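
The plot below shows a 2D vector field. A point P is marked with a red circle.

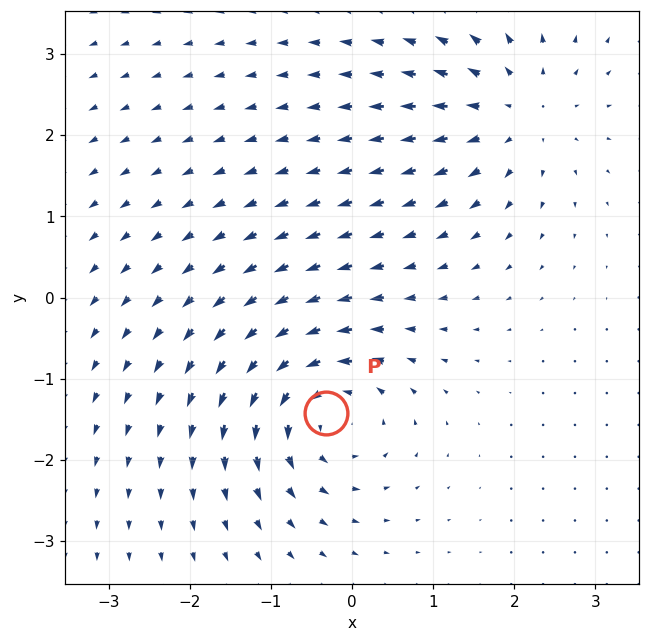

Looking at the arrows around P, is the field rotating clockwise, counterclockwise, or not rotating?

counterclockwise

Near P at (-0.3, -1.4) the arrows circulate counterclockwise. The curl (z-component) there is about +7; positive curl means counterclockwise rotation.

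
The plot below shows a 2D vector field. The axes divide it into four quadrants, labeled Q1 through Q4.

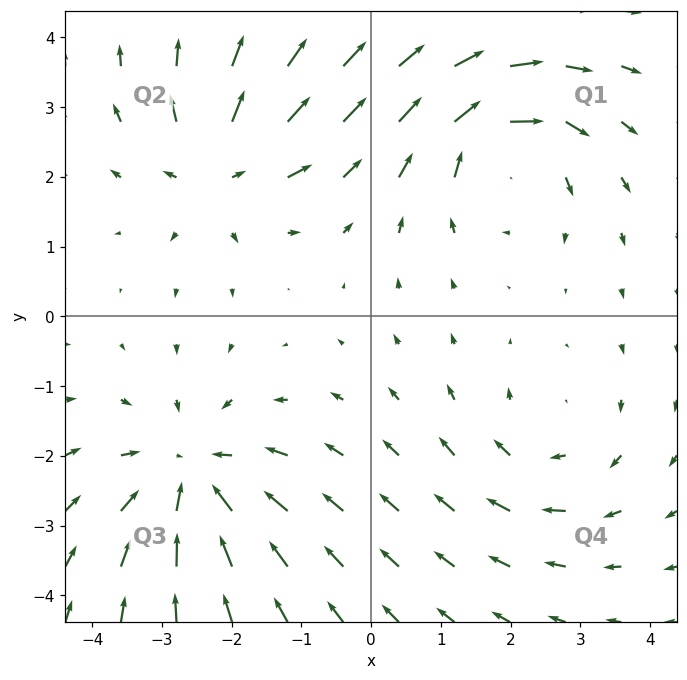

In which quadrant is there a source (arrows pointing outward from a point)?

The source sits at approximately (-2.2, 2.1), which lies in quadrant Q2. The divergence there is about +4, positive as expected for a source.

Q2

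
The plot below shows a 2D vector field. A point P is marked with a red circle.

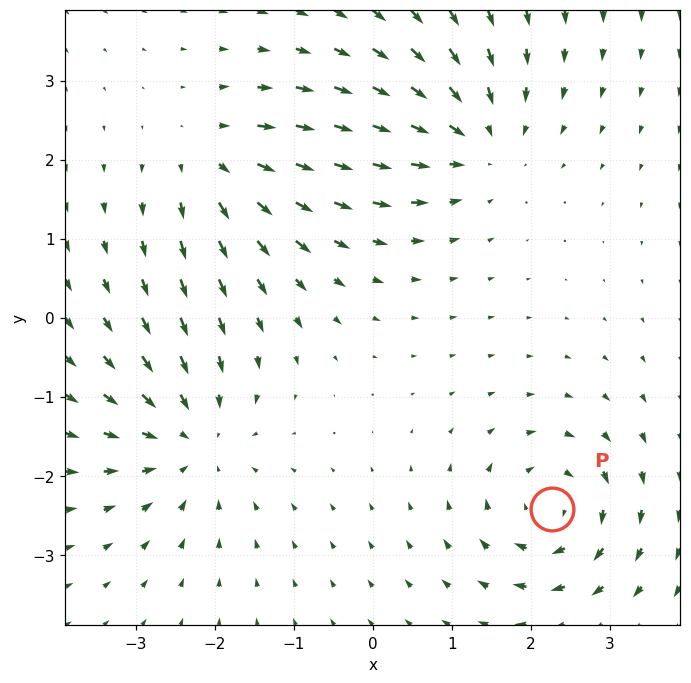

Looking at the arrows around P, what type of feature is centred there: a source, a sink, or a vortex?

At P (2.3, -2.4) the arrows circulate clockwise. Divergence ≈0, curl about -5 — near-zero divergence with nonzero curl is a vortex.

vortex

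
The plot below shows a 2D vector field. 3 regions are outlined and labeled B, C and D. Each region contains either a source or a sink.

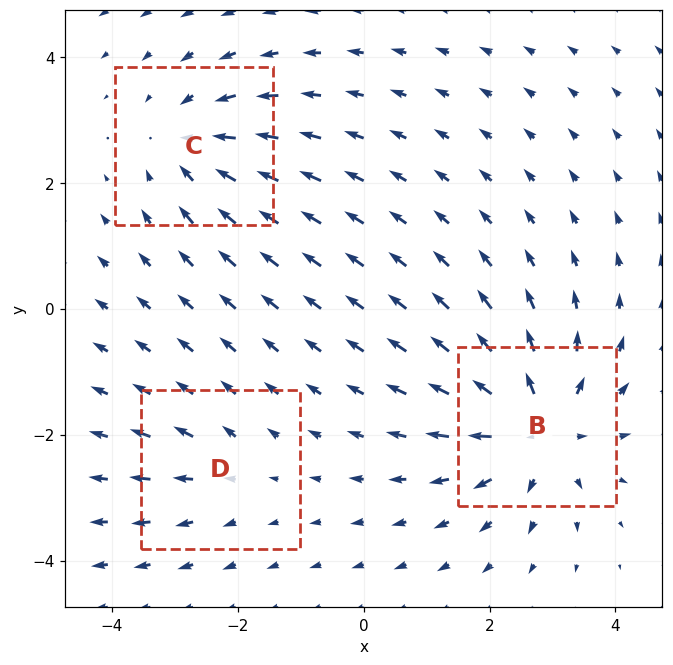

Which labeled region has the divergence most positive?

Divergence at each region's feature centre — B: about +5, C: about -3, D: about +2. Region B is most positive.

B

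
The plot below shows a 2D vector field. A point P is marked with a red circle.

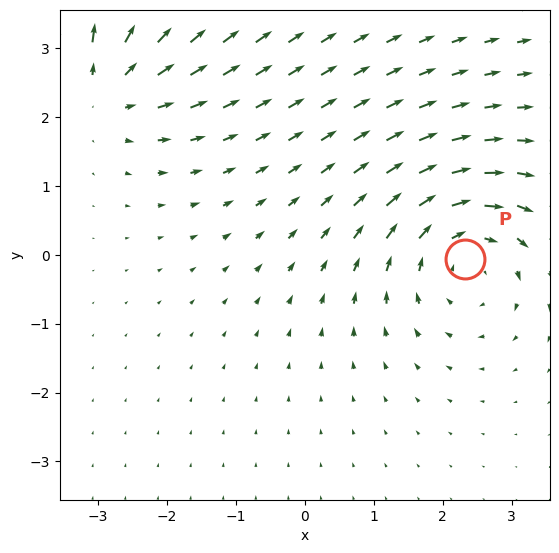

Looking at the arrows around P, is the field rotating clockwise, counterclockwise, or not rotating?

clockwise

Near P at (2.3, -0.1) the arrows circulate clockwise. The curl (z-component) there is about -4; negative curl means clockwise rotation.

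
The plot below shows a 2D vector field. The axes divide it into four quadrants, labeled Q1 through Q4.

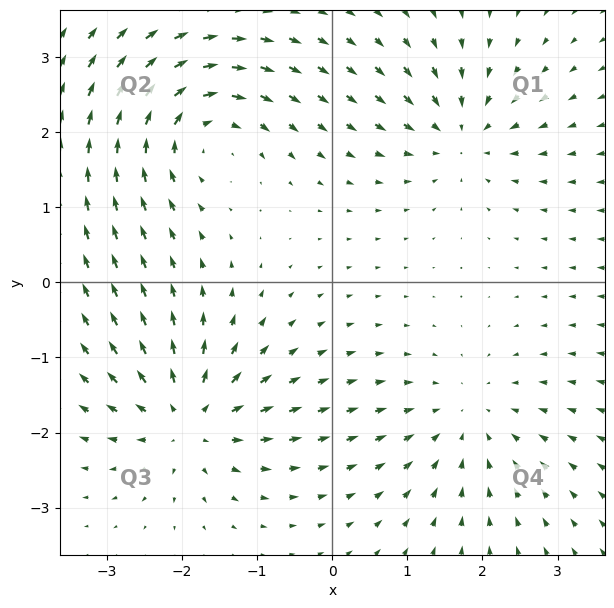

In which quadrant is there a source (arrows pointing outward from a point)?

Q3

The source sits at approximately (-1.9, -1.8), which lies in quadrant Q3. The divergence there is about +5, positive as expected for a source.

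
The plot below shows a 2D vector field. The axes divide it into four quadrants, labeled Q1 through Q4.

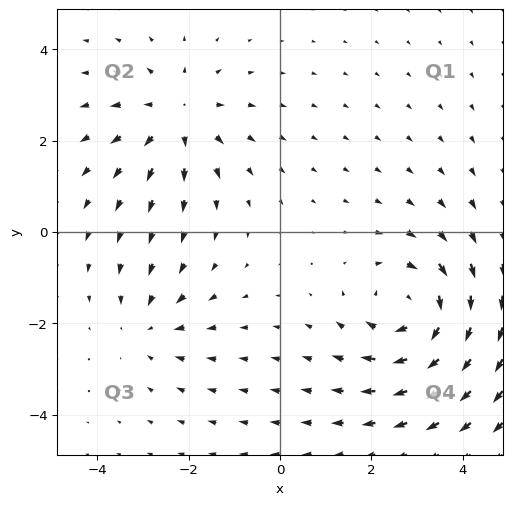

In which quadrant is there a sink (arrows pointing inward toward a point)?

Q3

The sink sits at approximately (-2.9, -2.0), which lies in quadrant Q3. The divergence there is about -2, negative as expected for a sink.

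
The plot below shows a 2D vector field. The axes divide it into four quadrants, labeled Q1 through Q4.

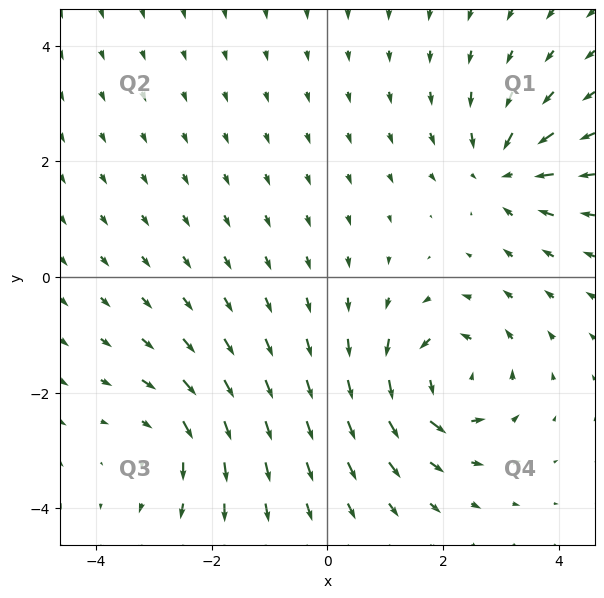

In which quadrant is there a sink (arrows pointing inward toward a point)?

Q1

The sink sits at approximately (3.0, 1.8), which lies in quadrant Q1. The divergence there is about -5, negative as expected for a sink.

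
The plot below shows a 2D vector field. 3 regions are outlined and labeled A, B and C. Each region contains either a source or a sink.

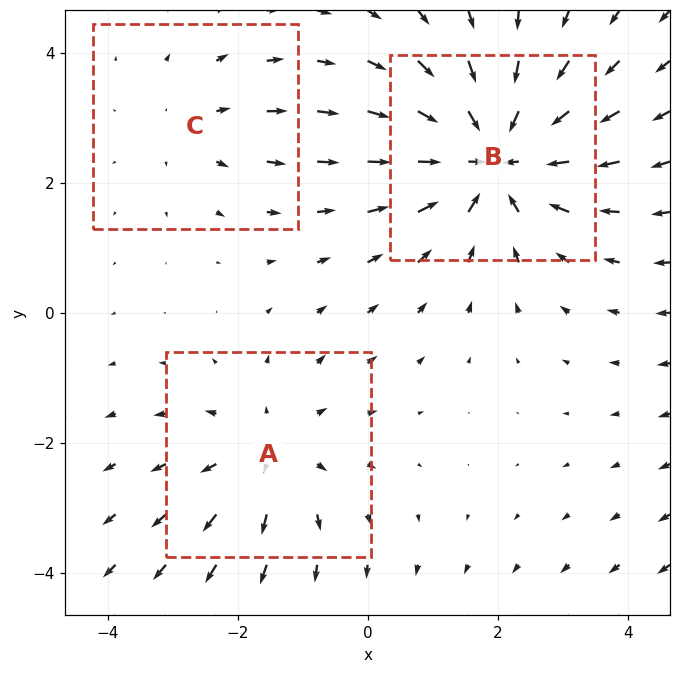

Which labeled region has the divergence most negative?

B

Divergence at each region's feature centre — A: about +3, B: about -4, C: about +2. Region B is most negative.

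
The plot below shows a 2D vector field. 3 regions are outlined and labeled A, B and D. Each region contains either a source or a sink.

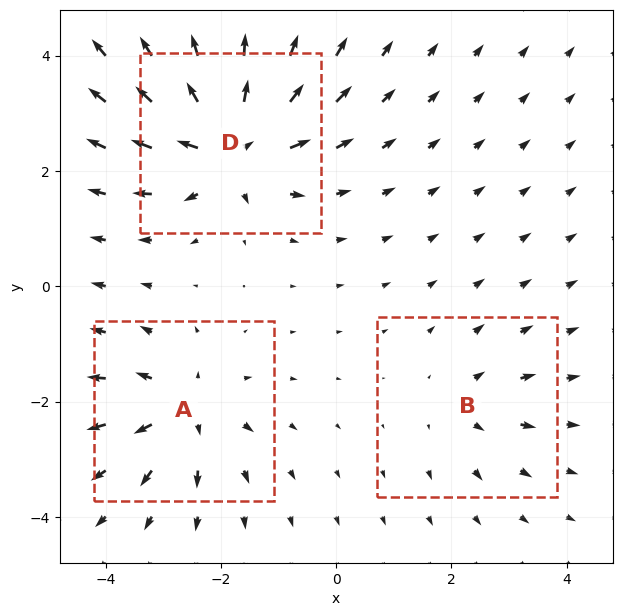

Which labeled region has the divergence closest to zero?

Divergence at each region's feature centre — A: about +4, B: about +2, D: about +6. Region B is closest to zero.

B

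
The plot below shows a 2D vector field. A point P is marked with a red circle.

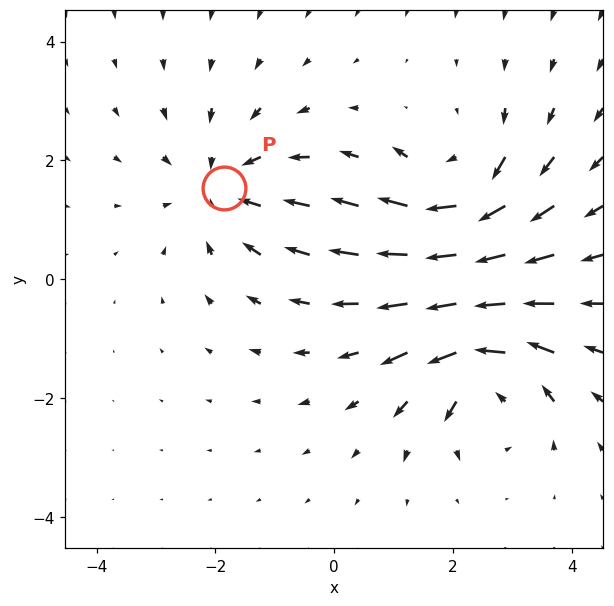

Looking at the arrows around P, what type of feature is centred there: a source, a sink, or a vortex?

sink

At P (-1.9, 1.5) the arrows converge inward. Divergence about -4, curl ≈0 — negative divergence with near-zero curl is a sink.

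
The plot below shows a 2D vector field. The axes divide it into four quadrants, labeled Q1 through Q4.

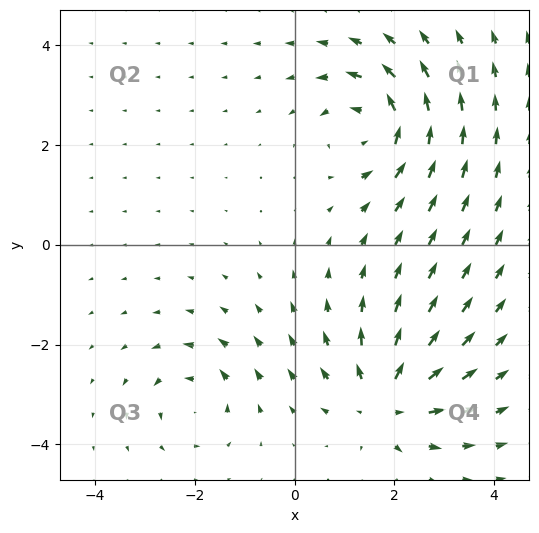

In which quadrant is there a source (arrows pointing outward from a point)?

Q4

The source sits at approximately (1.8, -3.1), which lies in quadrant Q4. The divergence there is about +5, positive as expected for a source.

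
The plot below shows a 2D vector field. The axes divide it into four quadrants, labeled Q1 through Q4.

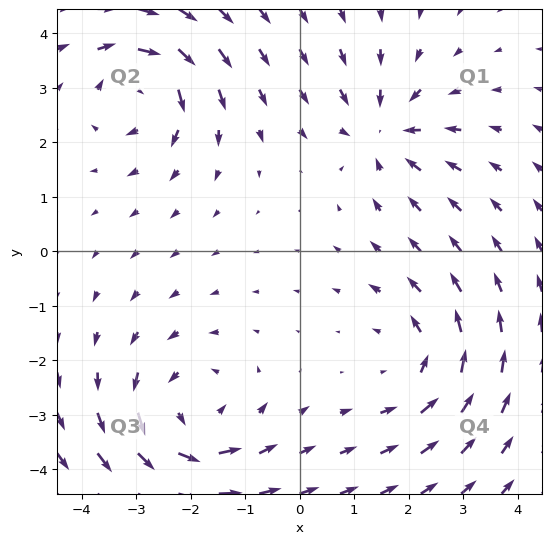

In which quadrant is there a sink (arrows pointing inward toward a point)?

Q1

The sink sits at approximately (1.6, 2.2), which lies in quadrant Q1. The divergence there is about -3, negative as expected for a sink.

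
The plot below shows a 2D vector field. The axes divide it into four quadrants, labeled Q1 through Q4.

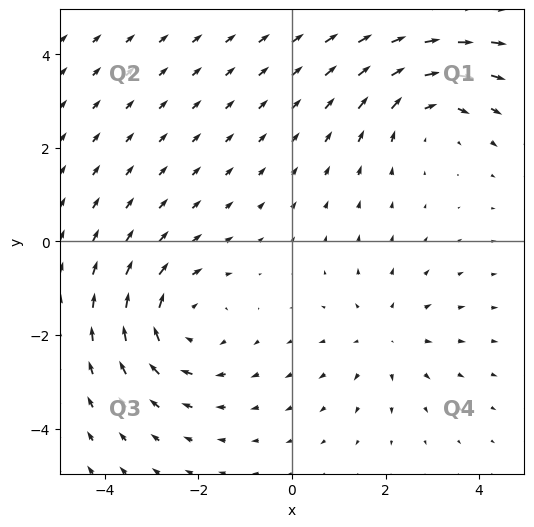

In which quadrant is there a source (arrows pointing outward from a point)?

The source sits at approximately (2.0, -2.0), which lies in quadrant Q4. The divergence there is about +2, positive as expected for a source.

Q4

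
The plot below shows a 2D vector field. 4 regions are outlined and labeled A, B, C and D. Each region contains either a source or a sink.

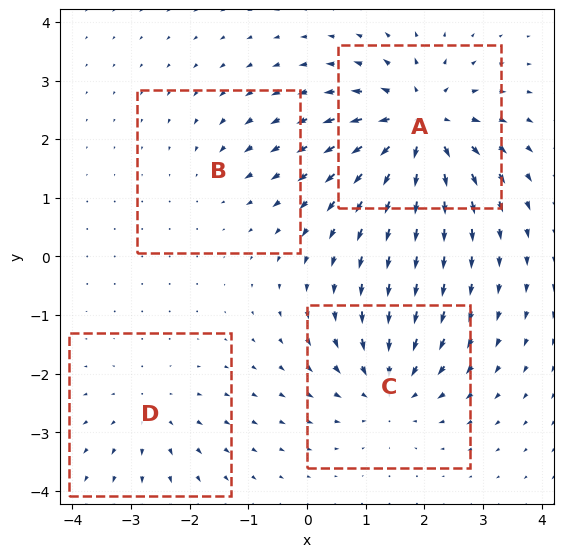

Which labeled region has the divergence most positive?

A

Divergence at each region's feature centre — A: about +8, B: about -2, C: about -5, D: about +3. Region A is most positive.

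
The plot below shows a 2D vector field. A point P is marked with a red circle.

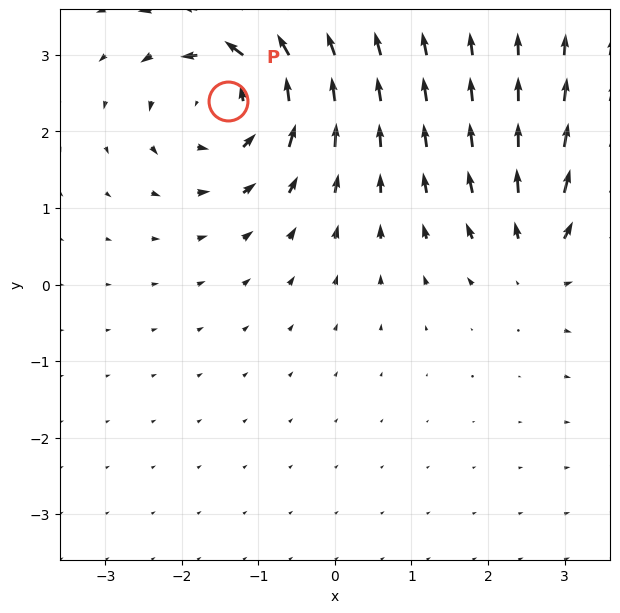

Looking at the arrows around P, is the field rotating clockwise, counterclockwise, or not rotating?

Near P at (-1.4, 2.4) the arrows circulate counterclockwise. The curl (z-component) there is about +5; positive curl means counterclockwise rotation.

counterclockwise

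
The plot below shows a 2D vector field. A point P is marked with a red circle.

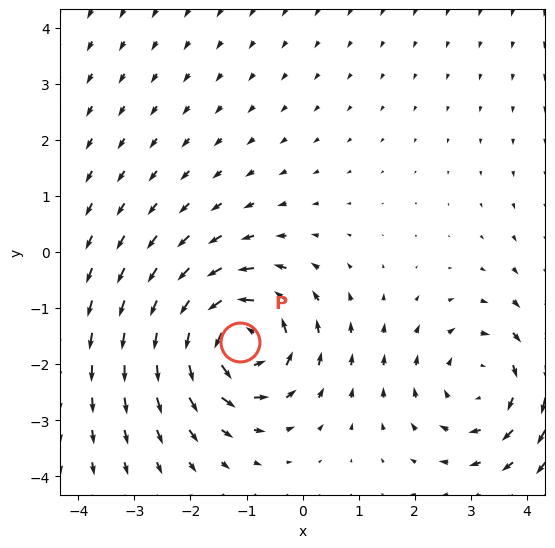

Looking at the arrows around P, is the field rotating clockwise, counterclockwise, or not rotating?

Near P at (-1.1, -1.6) the arrows circulate counterclockwise. The curl (z-component) there is about +6; positive curl means counterclockwise rotation.

counterclockwise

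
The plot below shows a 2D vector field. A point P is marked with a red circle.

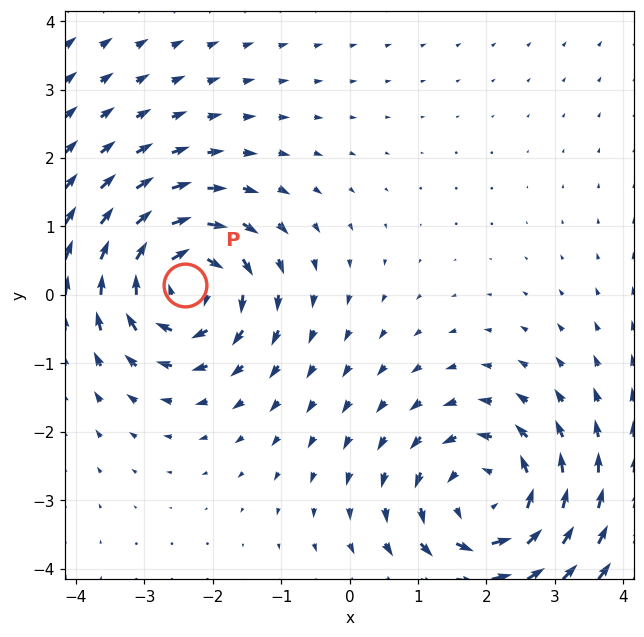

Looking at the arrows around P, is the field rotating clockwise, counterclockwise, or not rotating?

clockwise

Near P at (-2.4, 0.1) the arrows circulate clockwise. The curl (z-component) there is about -5; negative curl means clockwise rotation.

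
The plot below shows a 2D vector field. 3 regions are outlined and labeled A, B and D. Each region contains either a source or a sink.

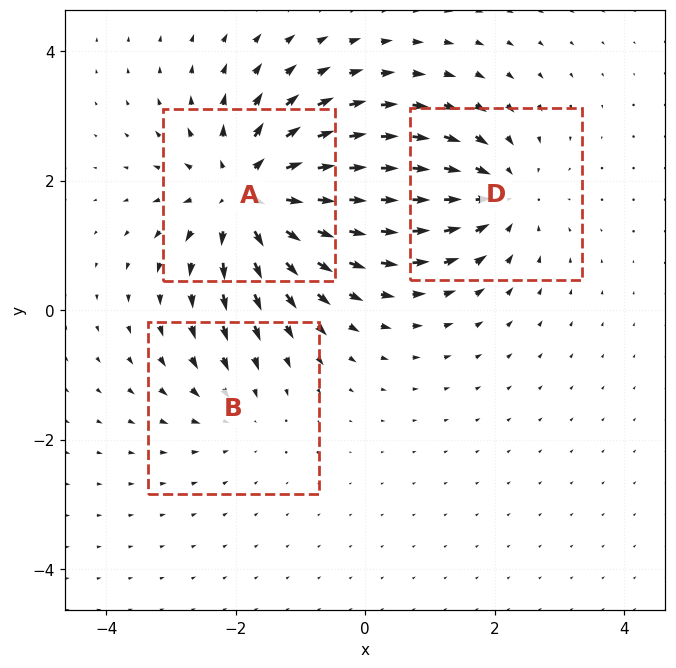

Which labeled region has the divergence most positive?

A

Divergence at each region's feature centre — A: about +5, B: about -2, D: about -3. Region A is most positive.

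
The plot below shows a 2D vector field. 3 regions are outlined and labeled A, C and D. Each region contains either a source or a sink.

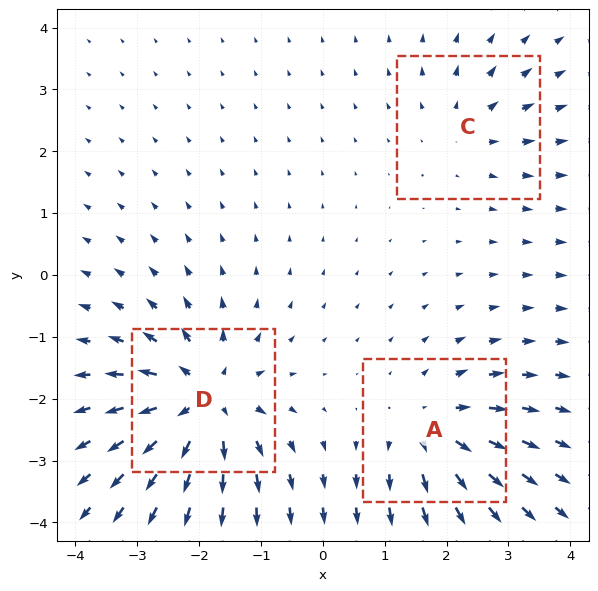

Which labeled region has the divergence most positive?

D

Divergence at each region's feature centre — A: about +4, C: about +2, D: about +5. Region D is most positive.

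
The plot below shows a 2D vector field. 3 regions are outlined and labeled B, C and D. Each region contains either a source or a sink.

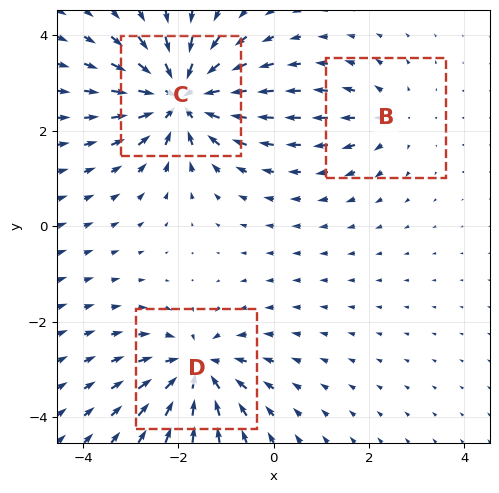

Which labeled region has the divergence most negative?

C

Divergence at each region's feature centre — B: about +2, C: about -5, D: about -4. Region C is most negative.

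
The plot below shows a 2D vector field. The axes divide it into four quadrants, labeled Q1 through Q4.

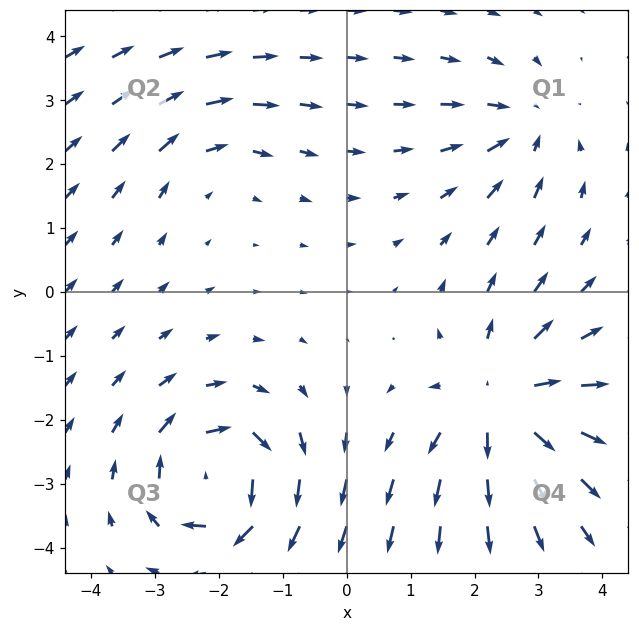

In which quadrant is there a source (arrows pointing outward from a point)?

Q4

The source sits at approximately (2.4, -1.7), which lies in quadrant Q4. The divergence there is about +5, positive as expected for a source.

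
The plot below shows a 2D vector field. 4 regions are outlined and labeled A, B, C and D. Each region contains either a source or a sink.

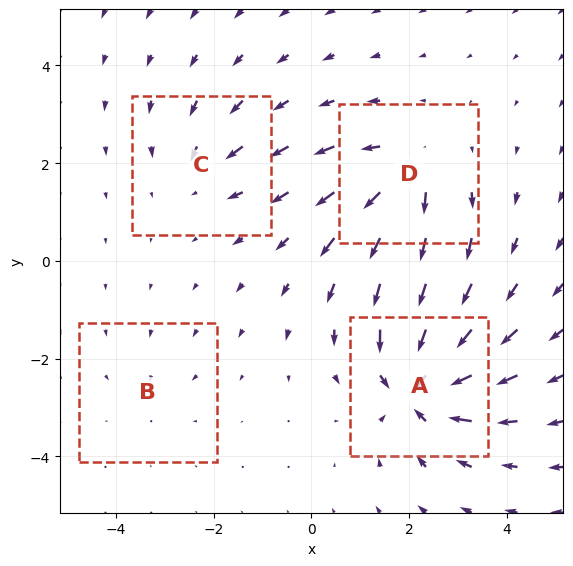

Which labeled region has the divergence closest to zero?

B

Divergence at each region's feature centre — A: about -8, B: about -2, C: about -3, D: about +5. Region B is closest to zero.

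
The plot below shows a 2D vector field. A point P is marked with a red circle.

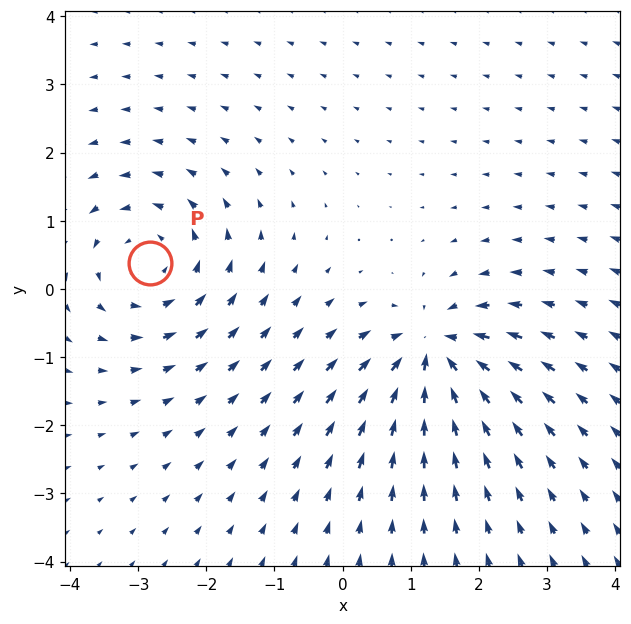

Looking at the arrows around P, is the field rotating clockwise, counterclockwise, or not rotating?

counterclockwise

Near P at (-2.8, 0.4) the arrows circulate counterclockwise. The curl (z-component) there is about +4; positive curl means counterclockwise rotation.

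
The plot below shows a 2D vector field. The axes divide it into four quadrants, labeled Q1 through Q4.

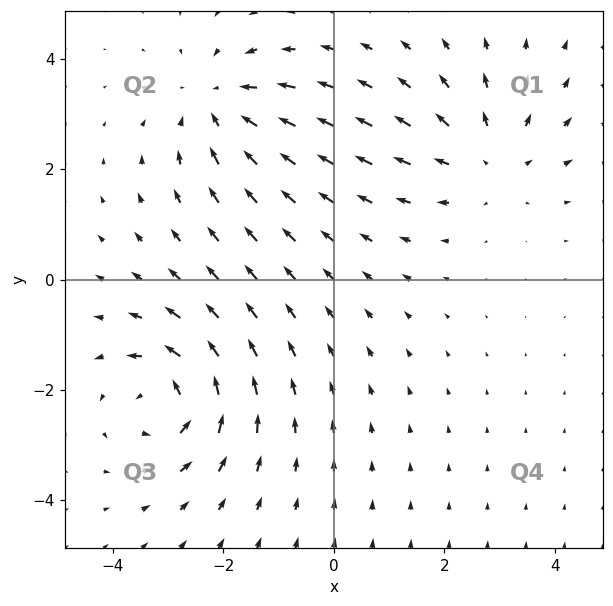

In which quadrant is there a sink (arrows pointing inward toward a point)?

Q2

The sink sits at approximately (-2.1, 3.2), which lies in quadrant Q2. The divergence there is about -3, negative as expected for a sink.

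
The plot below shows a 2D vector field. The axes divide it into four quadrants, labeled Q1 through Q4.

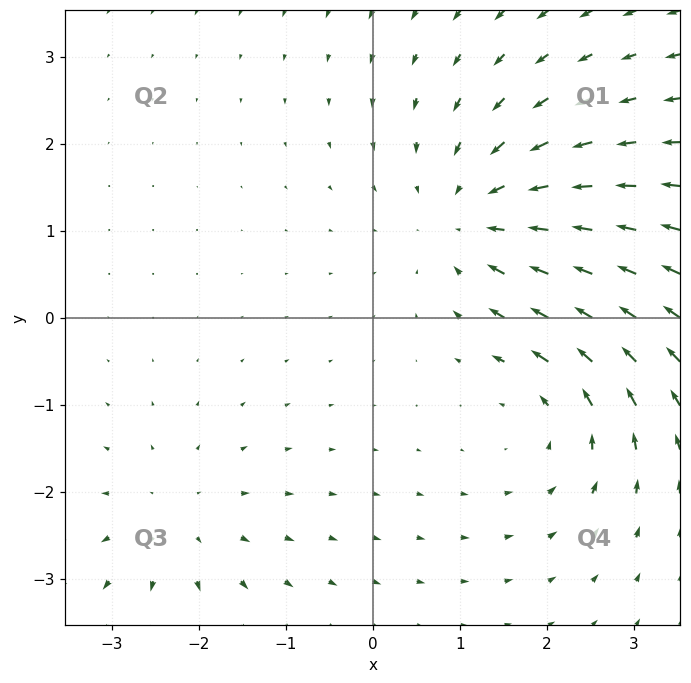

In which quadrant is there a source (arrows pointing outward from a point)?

Q3

The source sits at approximately (-2.3, -2.3), which lies in quadrant Q3. The divergence there is about +3, positive as expected for a source.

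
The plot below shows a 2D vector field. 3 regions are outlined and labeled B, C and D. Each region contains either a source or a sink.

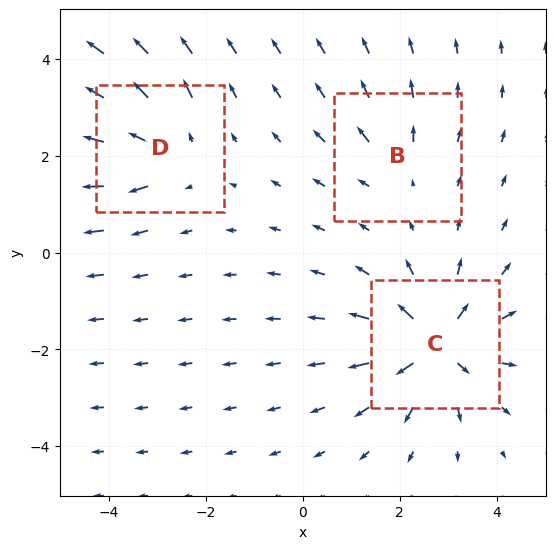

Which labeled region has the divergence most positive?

Divergence at each region's feature centre — B: about +2, C: about +6, D: about +4. Region C is most positive.

C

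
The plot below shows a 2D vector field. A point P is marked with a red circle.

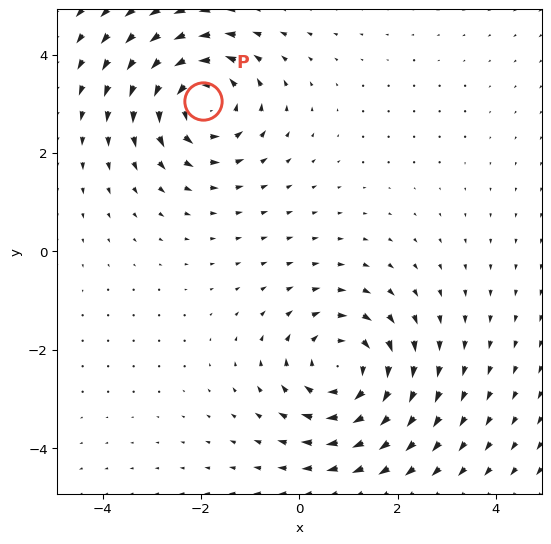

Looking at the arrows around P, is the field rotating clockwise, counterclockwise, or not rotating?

counterclockwise

Near P at (-2.0, 3.1) the arrows circulate counterclockwise. The curl (z-component) there is about +3; positive curl means counterclockwise rotation.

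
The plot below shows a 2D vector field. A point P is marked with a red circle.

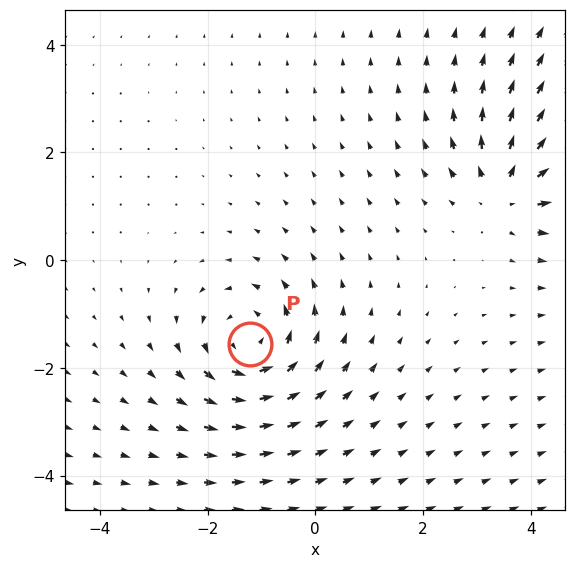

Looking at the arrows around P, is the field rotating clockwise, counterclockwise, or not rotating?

Near P at (-1.2, -1.6) the arrows circulate counterclockwise. The curl (z-component) there is about +4; positive curl means counterclockwise rotation.

counterclockwise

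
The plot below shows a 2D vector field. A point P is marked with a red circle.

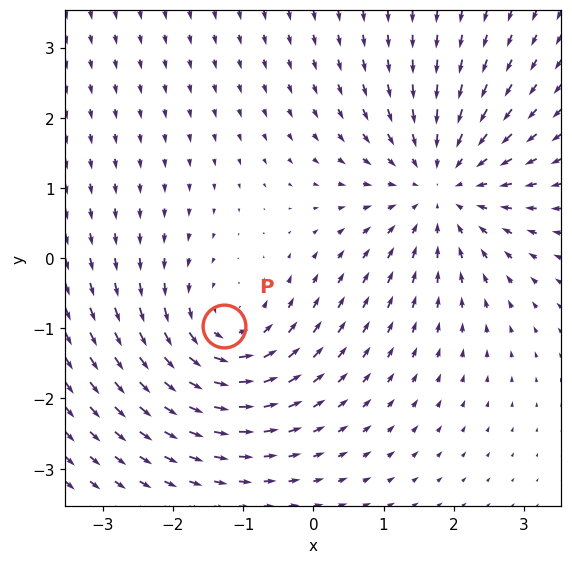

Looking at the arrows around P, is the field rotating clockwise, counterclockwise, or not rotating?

counterclockwise

Near P at (-1.3, -1.0) the arrows circulate counterclockwise. The curl (z-component) there is about +4; positive curl means counterclockwise rotation.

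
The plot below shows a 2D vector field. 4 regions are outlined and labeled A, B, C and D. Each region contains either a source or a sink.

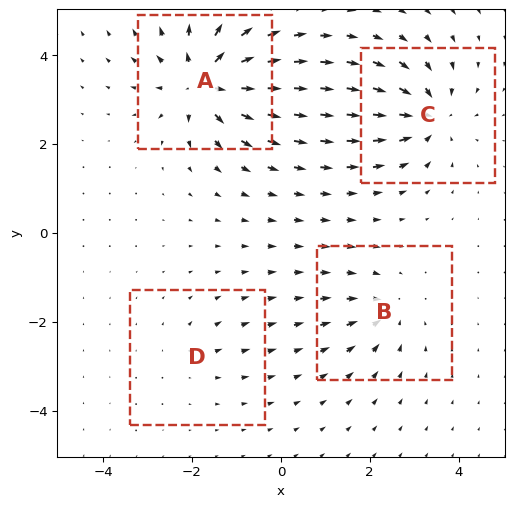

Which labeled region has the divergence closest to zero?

D

Divergence at each region's feature centre — A: about +8, B: about -4, C: about -6, D: about +2. Region D is closest to zero.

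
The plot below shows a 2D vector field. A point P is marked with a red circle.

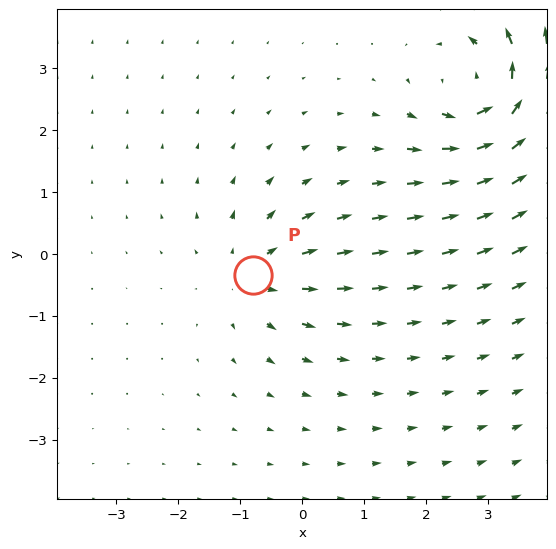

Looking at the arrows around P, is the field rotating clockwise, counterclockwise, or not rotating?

Near P at (-0.8, -0.3) the arrows show no circulation. The curl there is ≈0.

not rotating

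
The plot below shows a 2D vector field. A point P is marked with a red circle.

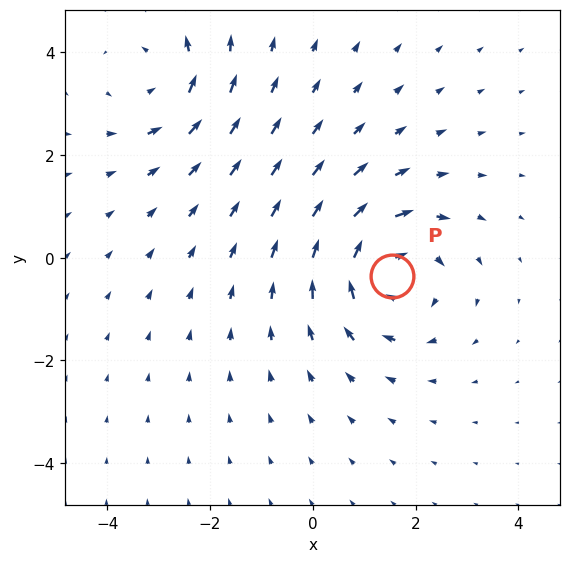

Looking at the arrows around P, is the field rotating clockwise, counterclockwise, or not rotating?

clockwise

Near P at (1.5, -0.4) the arrows circulate clockwise. The curl (z-component) there is about -4; negative curl means clockwise rotation.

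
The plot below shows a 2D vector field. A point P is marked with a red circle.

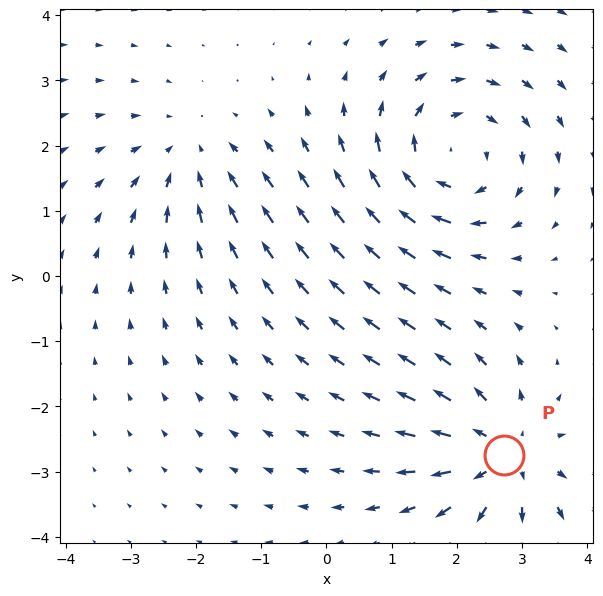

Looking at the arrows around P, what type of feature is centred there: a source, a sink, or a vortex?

source

At P (2.7, -2.8) the arrows spread outward. Divergence about +4, curl ≈0 — positive divergence with near-zero curl is a source.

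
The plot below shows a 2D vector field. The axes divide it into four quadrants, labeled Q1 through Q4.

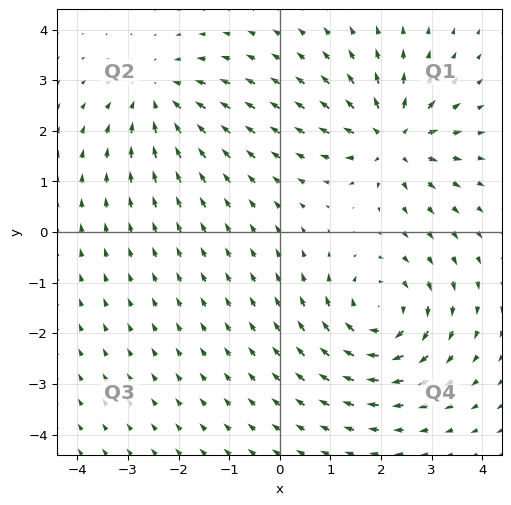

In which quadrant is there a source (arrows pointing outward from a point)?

Q1

The source sits at approximately (2.2, 1.8), which lies in quadrant Q1. The divergence there is about +4, positive as expected for a source.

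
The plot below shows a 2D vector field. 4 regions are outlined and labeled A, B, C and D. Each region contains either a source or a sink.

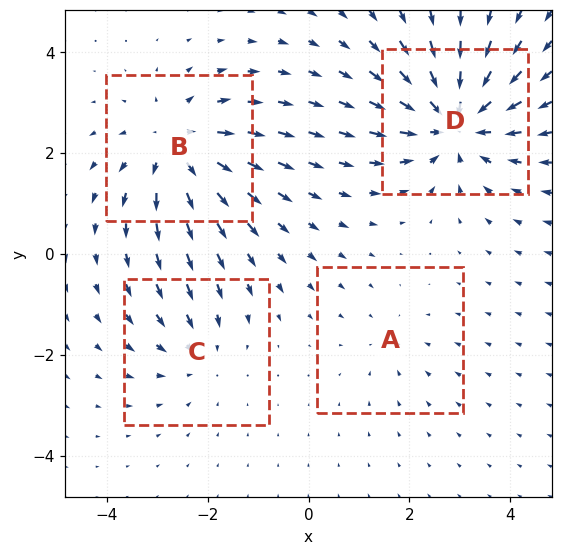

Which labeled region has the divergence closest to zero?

Divergence at each region's feature centre — A: about -2, B: about +5, C: about -3, D: about -6. Region A is closest to zero.

A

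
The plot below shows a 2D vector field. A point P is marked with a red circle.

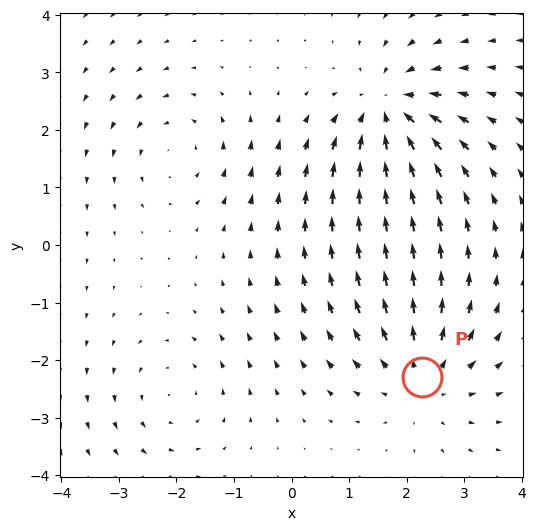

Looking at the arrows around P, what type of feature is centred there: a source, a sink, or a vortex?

source

At P (2.3, -2.3) the arrows spread outward. Divergence about +4, curl ≈0 — positive divergence with near-zero curl is a source.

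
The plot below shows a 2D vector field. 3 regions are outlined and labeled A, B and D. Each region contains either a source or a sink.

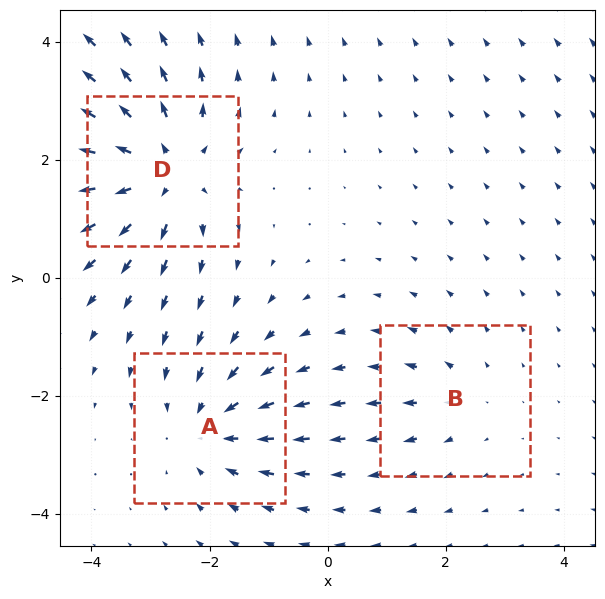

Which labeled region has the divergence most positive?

Divergence at each region's feature centre — A: about -3, B: about +2, D: about +5. Region D is most positive.

D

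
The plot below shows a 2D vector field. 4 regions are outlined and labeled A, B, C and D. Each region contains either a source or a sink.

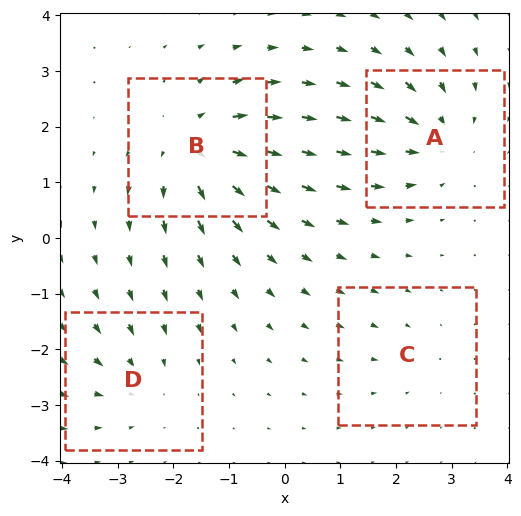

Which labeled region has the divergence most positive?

B

Divergence at each region's feature centre — A: about -5, B: about +7, C: about -2, D: about -4. Region B is most positive.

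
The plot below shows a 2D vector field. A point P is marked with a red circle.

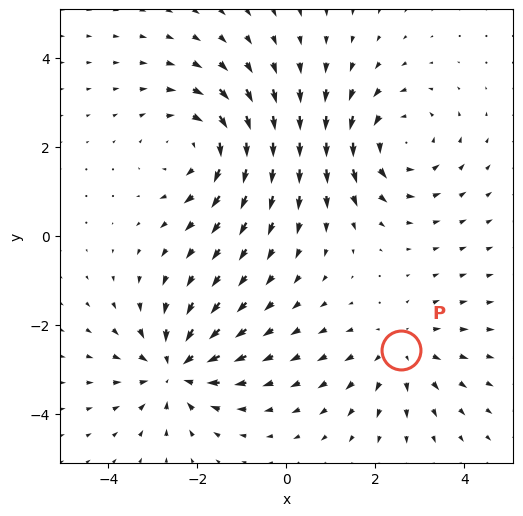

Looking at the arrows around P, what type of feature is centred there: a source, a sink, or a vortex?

source

At P (2.6, -2.6) the arrows spread outward. Divergence about +3, curl ≈0 — positive divergence with near-zero curl is a source.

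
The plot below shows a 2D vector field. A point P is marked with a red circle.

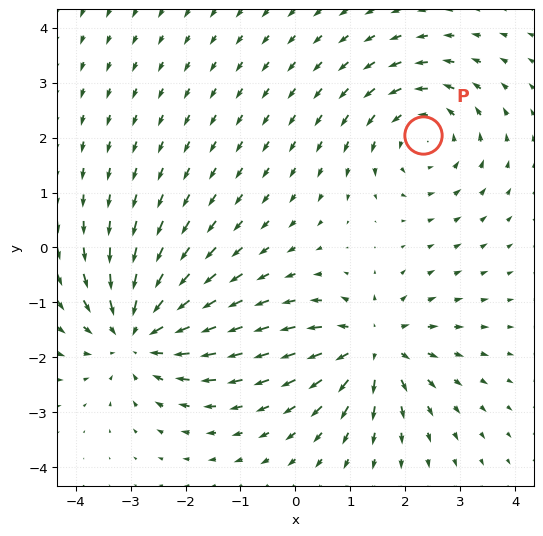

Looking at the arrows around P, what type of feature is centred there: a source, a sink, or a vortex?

vortex

At P (2.3, 2.0) the arrows circulate counterclockwise. Divergence ≈0, curl about +4 — near-zero divergence with nonzero curl is a vortex.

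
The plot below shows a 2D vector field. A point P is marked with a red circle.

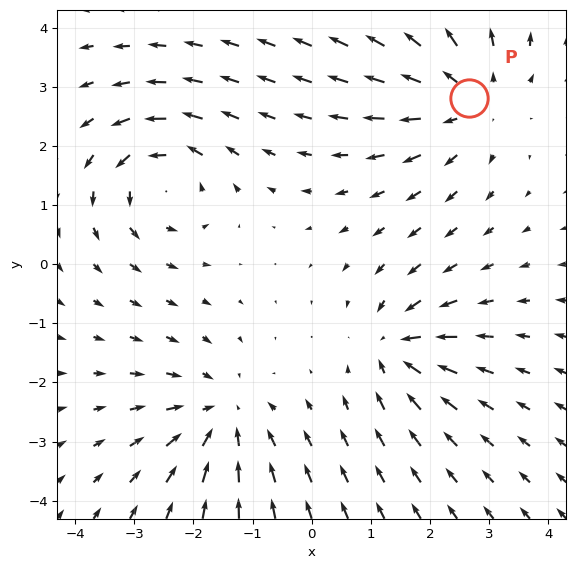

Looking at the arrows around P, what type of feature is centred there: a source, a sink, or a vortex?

source

At P (2.7, 2.8) the arrows spread outward. Divergence about +4, curl ≈0 — positive divergence with near-zero curl is a source.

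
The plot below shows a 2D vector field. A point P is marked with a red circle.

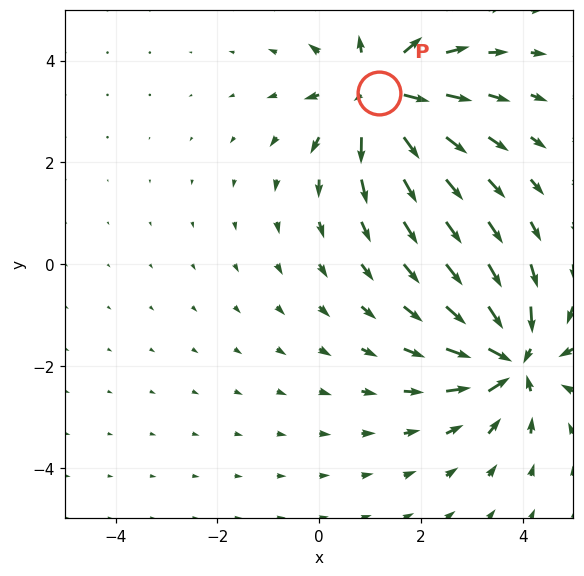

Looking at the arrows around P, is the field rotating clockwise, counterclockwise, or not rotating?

not rotating

Near P at (1.2, 3.4) the arrows show no circulation. The curl there is ≈0.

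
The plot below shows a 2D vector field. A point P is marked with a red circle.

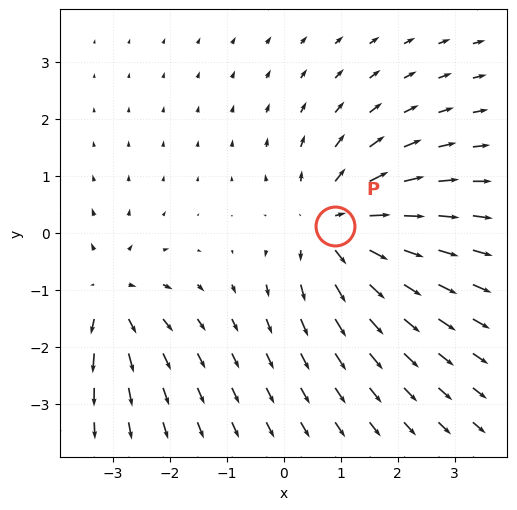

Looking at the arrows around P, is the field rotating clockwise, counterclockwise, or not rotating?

not rotating

Near P at (0.9, 0.1) the arrows show no circulation. The curl there is ≈0.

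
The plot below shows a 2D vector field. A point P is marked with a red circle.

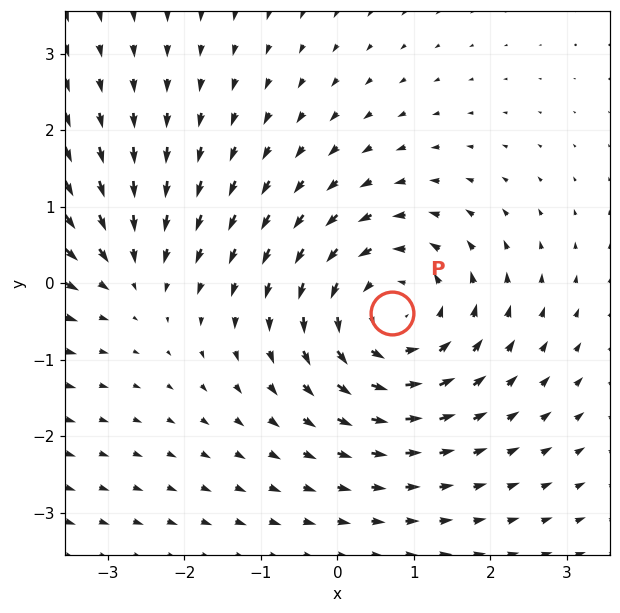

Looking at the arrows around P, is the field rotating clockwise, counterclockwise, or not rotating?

Near P at (0.7, -0.4) the arrows circulate counterclockwise. The curl (z-component) there is about +4; positive curl means counterclockwise rotation.

counterclockwise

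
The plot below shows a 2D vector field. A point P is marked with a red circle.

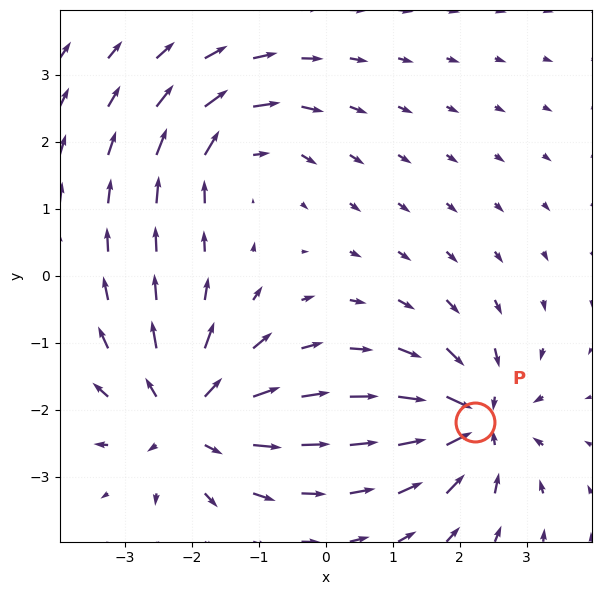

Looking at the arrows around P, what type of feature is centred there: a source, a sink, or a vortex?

sink

At P (2.2, -2.2) the arrows converge inward. Divergence about -6, curl ≈0 — negative divergence with near-zero curl is a sink.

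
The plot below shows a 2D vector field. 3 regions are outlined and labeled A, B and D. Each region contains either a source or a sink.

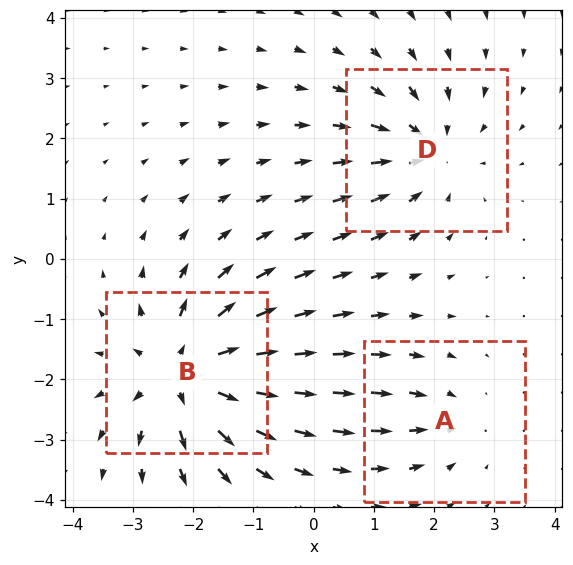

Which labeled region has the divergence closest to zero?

Divergence at each region's feature centre — A: about -2, B: about +5, D: about -4. Region A is closest to zero.

A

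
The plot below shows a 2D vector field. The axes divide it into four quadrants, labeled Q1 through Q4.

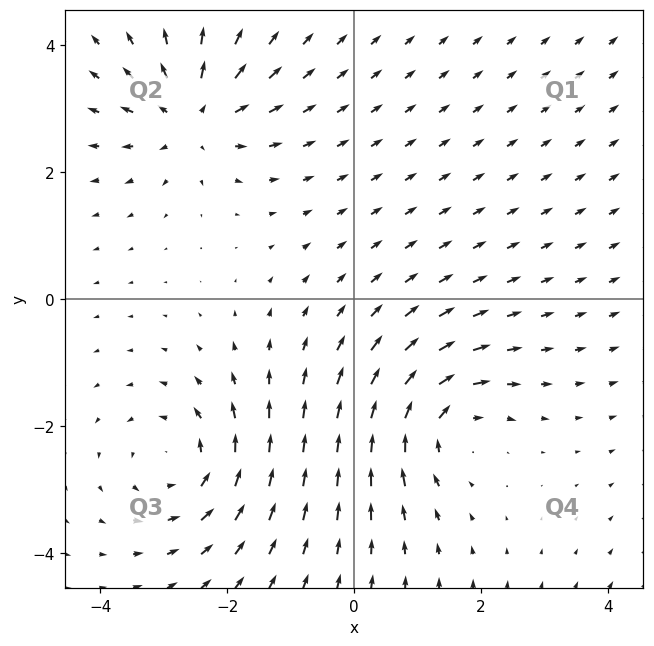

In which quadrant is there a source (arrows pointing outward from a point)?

The source sits at approximately (-2.5, 2.9), which lies in quadrant Q2. The divergence there is about +4, positive as expected for a source.

Q2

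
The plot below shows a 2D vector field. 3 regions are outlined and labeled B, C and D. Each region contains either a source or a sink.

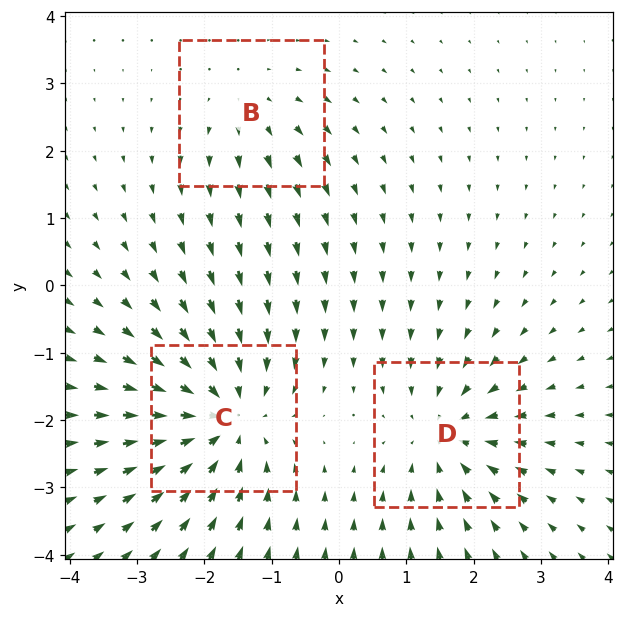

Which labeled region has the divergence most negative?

Divergence at each region's feature centre — B: about +2, C: about -5, D: about -4. Region C is most negative.

C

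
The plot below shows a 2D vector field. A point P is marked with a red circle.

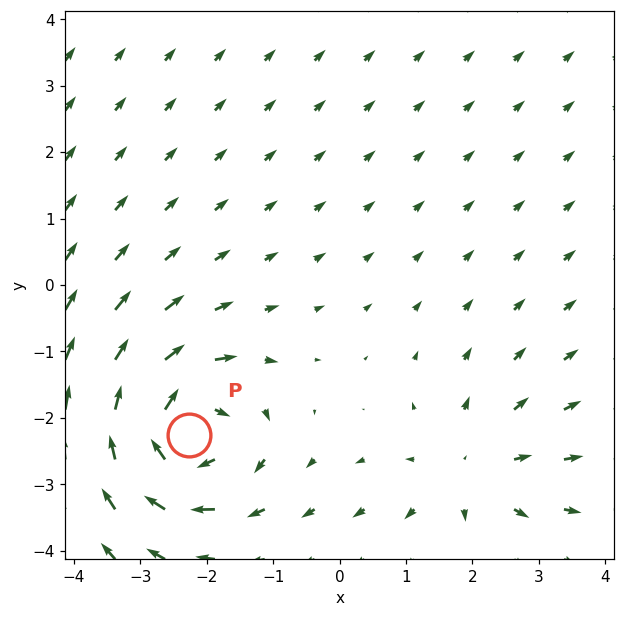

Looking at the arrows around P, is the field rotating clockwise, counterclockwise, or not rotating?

Near P at (-2.3, -2.3) the arrows circulate clockwise. The curl (z-component) there is about -6; negative curl means clockwise rotation.

clockwise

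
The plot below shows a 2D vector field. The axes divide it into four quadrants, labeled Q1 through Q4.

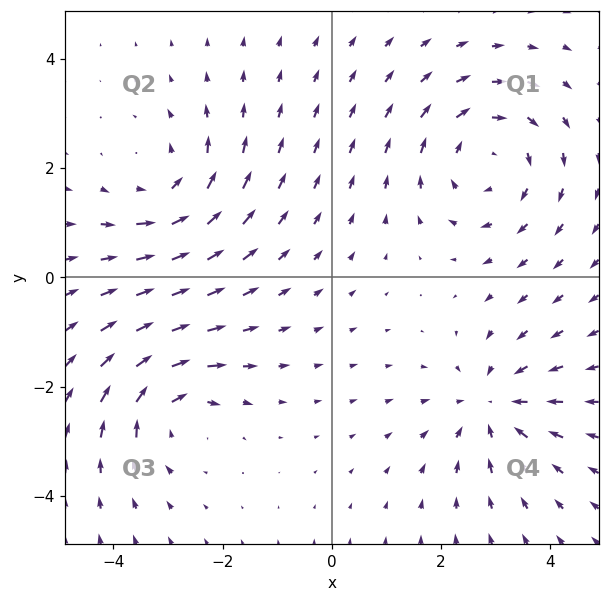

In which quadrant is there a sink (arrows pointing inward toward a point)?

Q4

The sink sits at approximately (2.9, -2.4), which lies in quadrant Q4. The divergence there is about -3, negative as expected for a sink.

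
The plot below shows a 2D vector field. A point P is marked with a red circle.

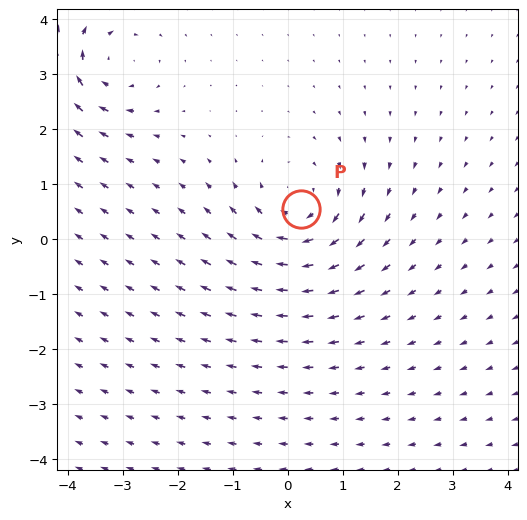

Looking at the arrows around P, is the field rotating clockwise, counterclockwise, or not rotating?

Near P at (0.2, 0.5) the arrows circulate clockwise. The curl (z-component) there is about -4; negative curl means clockwise rotation.

clockwise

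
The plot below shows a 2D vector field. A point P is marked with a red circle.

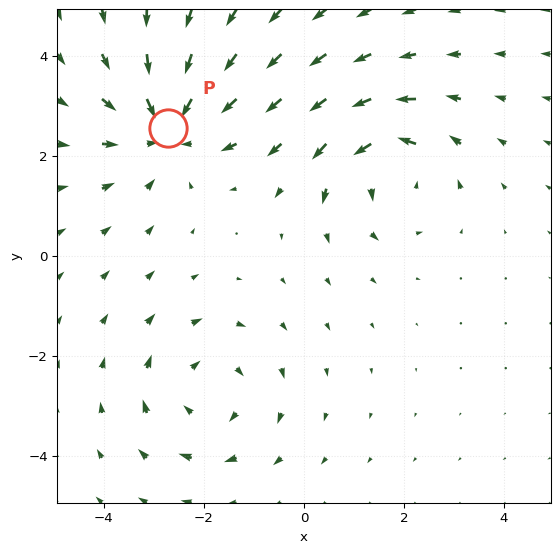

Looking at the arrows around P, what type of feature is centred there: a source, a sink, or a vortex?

At P (-2.7, 2.6) the arrows converge inward. Divergence about -4, curl ≈0 — negative divergence with near-zero curl is a sink.

sink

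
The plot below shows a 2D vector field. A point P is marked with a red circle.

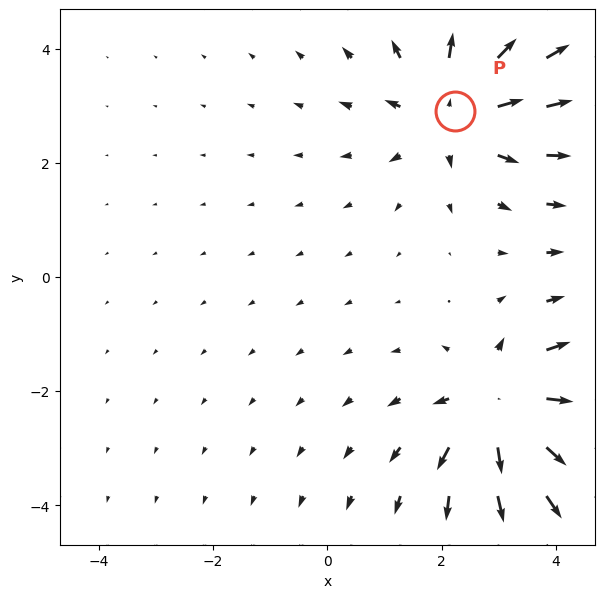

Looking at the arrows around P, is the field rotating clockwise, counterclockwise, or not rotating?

Near P at (2.2, 2.9) the arrows show no circulation. The curl there is ≈0.

not rotating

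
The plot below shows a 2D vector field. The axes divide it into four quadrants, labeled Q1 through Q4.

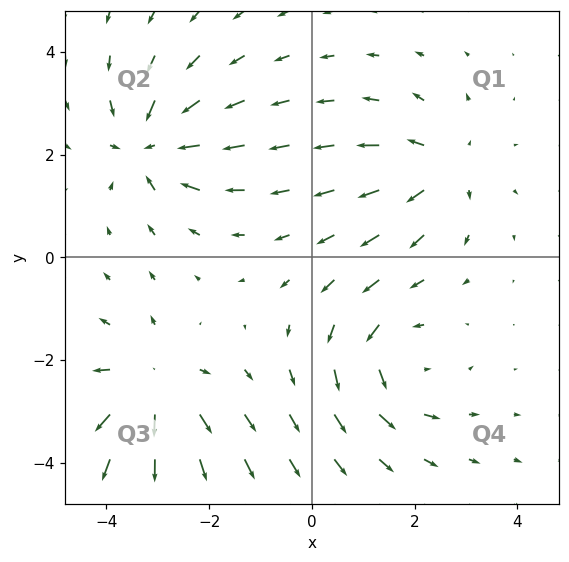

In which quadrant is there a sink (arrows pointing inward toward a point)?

The sink sits at approximately (-3.1, 2.2), which lies in quadrant Q2. The divergence there is about -5, negative as expected for a sink.

Q2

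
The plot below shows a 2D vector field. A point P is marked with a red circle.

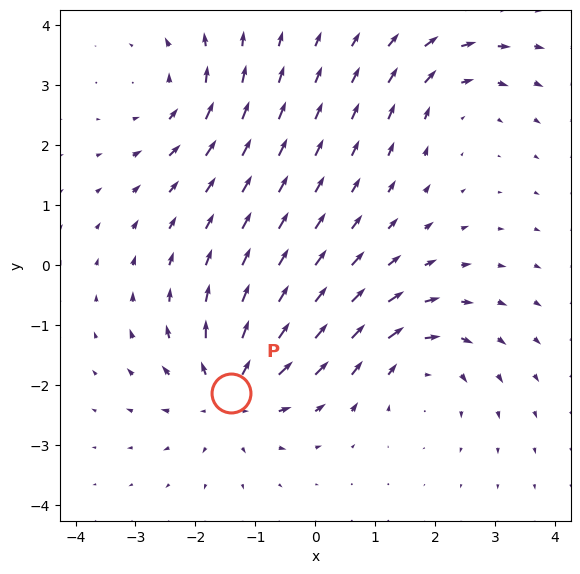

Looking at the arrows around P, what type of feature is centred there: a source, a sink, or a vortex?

At P (-1.4, -2.1) the arrows spread outward. Divergence about +5, curl ≈0 — positive divergence with near-zero curl is a source.

source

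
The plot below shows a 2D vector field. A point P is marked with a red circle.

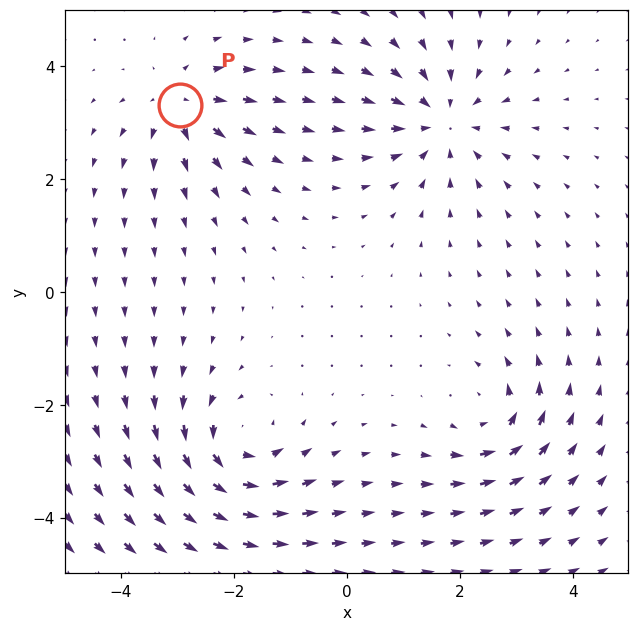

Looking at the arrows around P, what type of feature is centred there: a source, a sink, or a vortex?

At P (-2.9, 3.3) the arrows spread outward. Divergence about +5, curl ≈0 — positive divergence with near-zero curl is a source.

source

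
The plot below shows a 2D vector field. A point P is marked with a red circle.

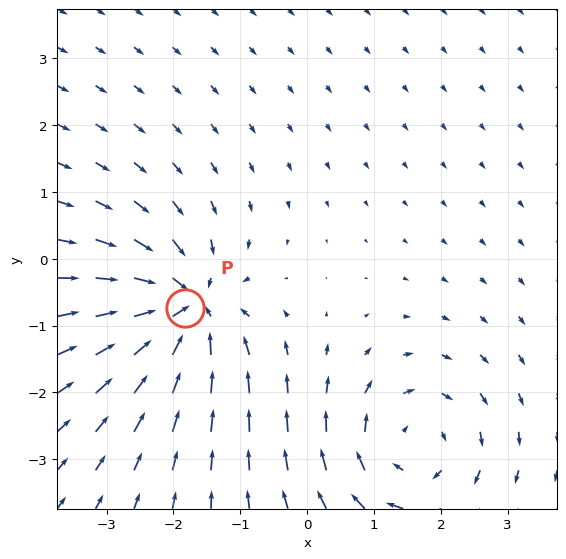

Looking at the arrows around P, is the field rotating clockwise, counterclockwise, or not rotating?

Near P at (-1.8, -0.7) the arrows show no circulation. The curl there is ≈0.

not rotating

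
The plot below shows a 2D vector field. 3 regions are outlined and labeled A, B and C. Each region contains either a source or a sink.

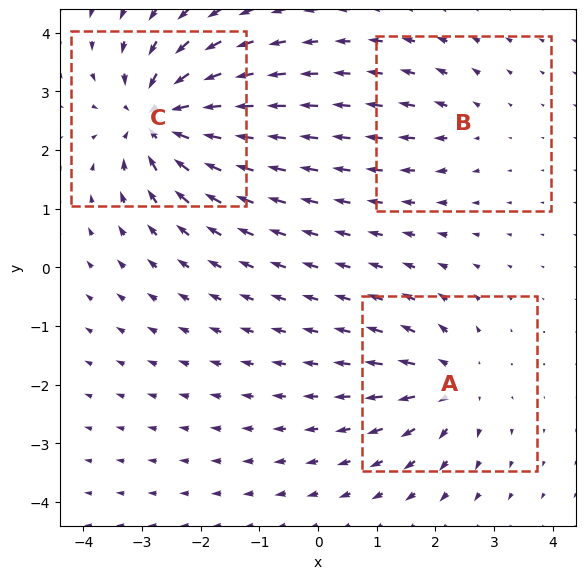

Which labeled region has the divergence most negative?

C

Divergence at each region's feature centre — A: about +4, B: about +2, C: about -6. Region C is most negative.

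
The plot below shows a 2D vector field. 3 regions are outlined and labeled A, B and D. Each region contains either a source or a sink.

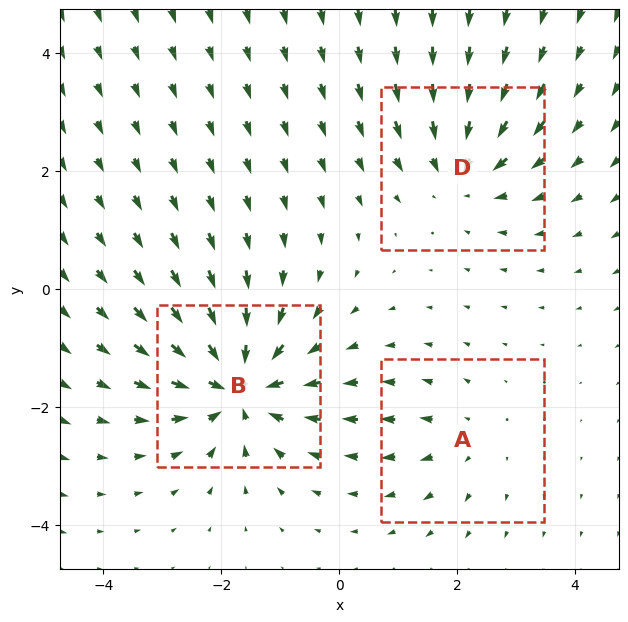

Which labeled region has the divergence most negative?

Divergence at each region's feature centre — A: about +2, B: about -6, D: about -4. Region B is most negative.

B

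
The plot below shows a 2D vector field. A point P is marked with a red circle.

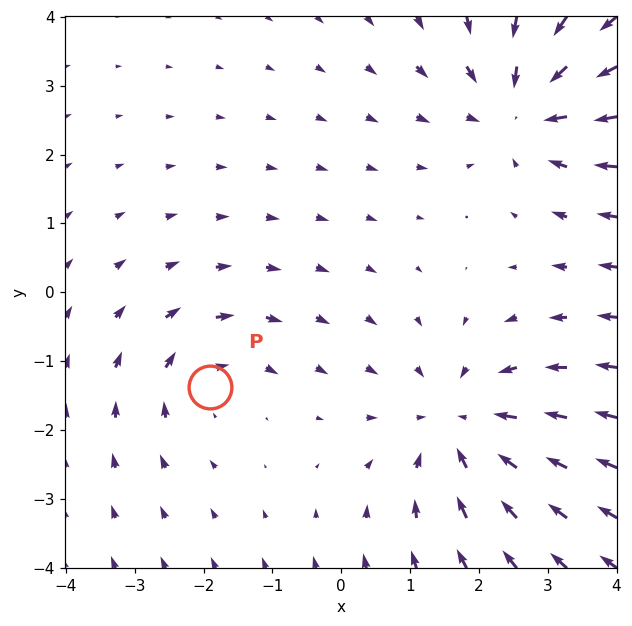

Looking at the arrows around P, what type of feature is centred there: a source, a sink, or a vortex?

vortex

At P (-1.9, -1.4) the arrows circulate clockwise. Divergence ≈0, curl about -3 — near-zero divergence with nonzero curl is a vortex.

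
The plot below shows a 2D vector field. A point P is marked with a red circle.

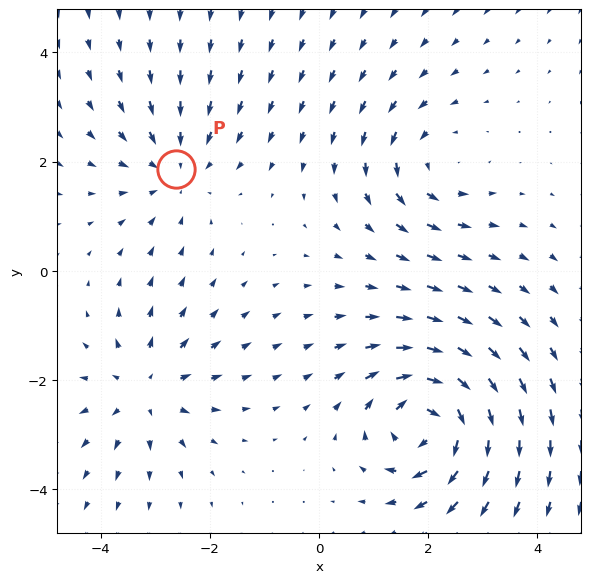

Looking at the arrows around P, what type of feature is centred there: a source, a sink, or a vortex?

sink

At P (-2.6, 1.9) the arrows converge inward. Divergence about -2, curl ≈0 — negative divergence with near-zero curl is a sink.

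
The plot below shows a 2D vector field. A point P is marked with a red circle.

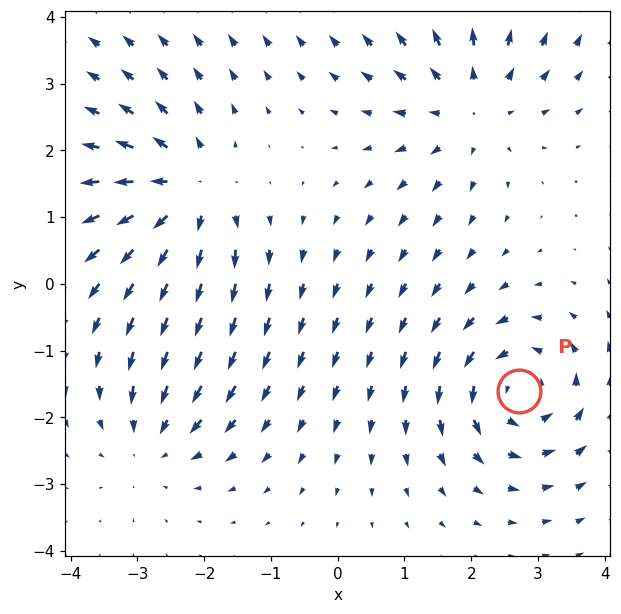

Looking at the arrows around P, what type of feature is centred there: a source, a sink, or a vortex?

At P (2.7, -1.6) the arrows circulate counterclockwise. Divergence ≈0, curl about +6 — near-zero divergence with nonzero curl is a vortex.

vortex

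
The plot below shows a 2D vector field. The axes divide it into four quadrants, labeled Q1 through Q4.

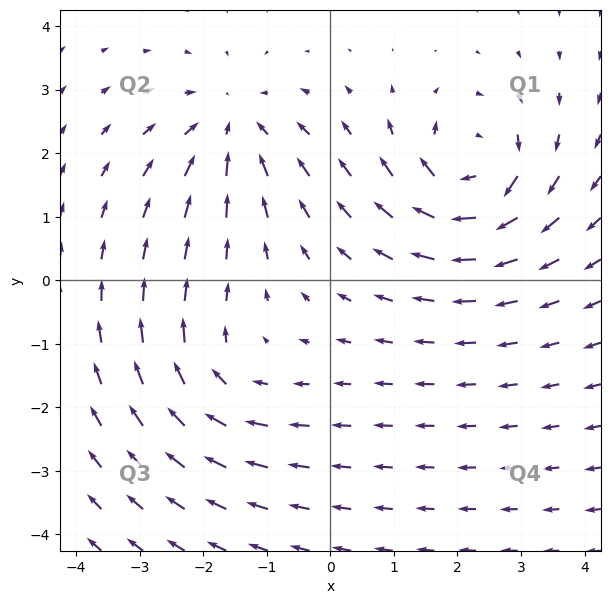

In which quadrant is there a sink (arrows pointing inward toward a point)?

The sink sits at approximately (-1.5, 2.4), which lies in quadrant Q2. The divergence there is about -4, negative as expected for a sink.

Q2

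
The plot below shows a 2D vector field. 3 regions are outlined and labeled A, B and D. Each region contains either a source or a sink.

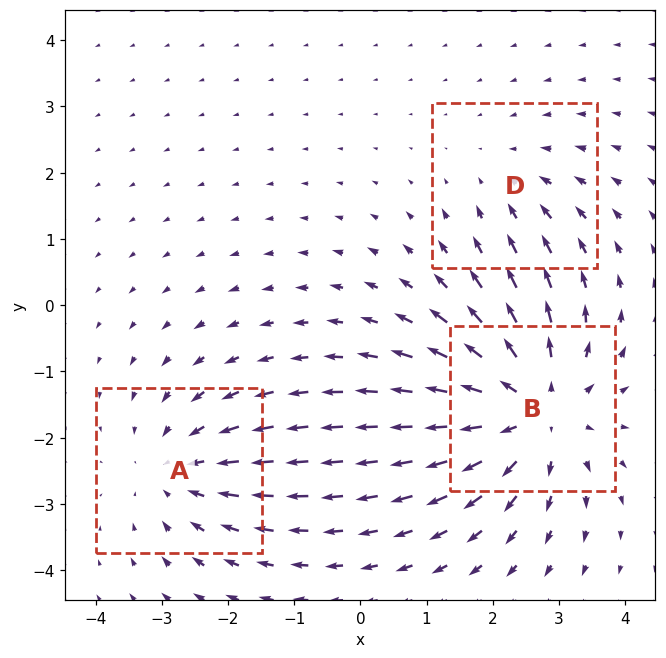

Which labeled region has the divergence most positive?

B

Divergence at each region's feature centre — A: about -3, B: about +4, D: about -2. Region B is most positive.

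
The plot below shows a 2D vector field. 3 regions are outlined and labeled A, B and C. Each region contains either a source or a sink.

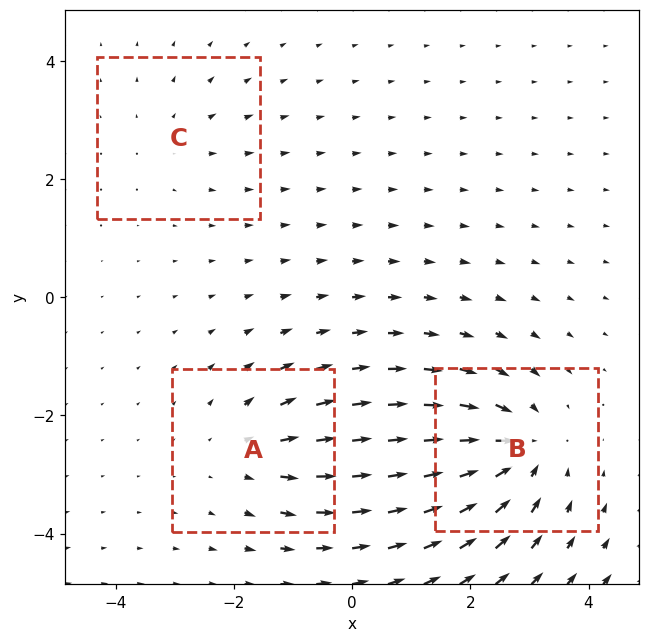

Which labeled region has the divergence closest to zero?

C

Divergence at each region's feature centre — A: about +3, B: about -5, C: about +2. Region C is closest to zero.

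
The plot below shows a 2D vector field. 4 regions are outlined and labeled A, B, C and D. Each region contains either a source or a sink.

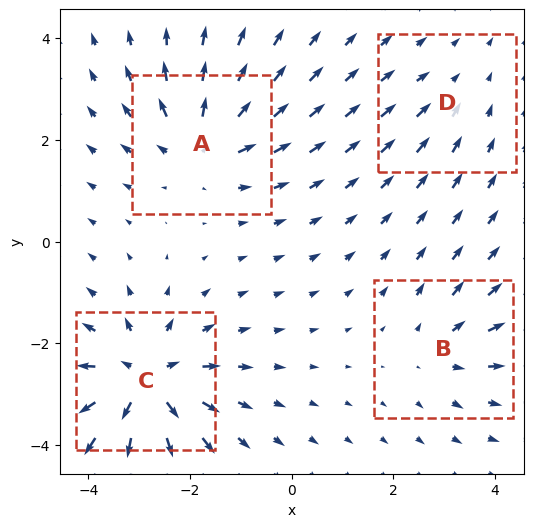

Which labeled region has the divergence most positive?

C

Divergence at each region's feature centre — A: about +6, B: about +4, C: about +8, D: about -2. Region C is most positive.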